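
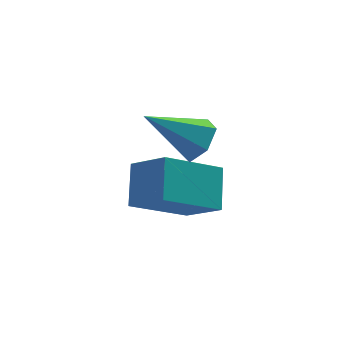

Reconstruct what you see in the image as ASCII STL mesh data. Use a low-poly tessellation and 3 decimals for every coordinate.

solid 
facet normal 0.777 -0.144 -0.612
outer loop
vertex -1.366 1.573 3.476
vertex -1.688 1.748 3.026
vertex -1.378 2.134 3.329
endloop
endfacet
facet normal 0.332 0.246 0.911
outer loop
vertex -1.366 1.573 3.476
vertex -1.378 2.134 3.329
vertex -2.792 1.952 3.894
endloop
endfacet
facet normal 0.777 -0.144 -0.612
outer loop
vertex -1.378 2.134 3.329
vertex -1.688 1.748 3.026
vertex -1.7 2.309 2.879
endloop
endfacet
facet normal 0.019 0.936 0.350
outer loop
vertex -1.378 2.134 3.329
vertex -1.7 2.309 2.879
vertex -2.792 1.952 3.894
endloop
endfacet
facet normal 0.778 -0.143 -0.611
outer loop
vertex -1.7 2.309 2.879
vertex -1.688 1.748 3.026
vertex -2.009 1.923 2.576
endloop
endfacet
facet normal -0.573 0.738 -0.356
outer loop
vertex -1.7 2.309 2.879
vertex -2.009 1.923 2.576
vertex -2.792 1.952 3.894
endloop
endfacet
facet normal 0.778 -0.143 -0.611
outer loop
vertex -2.009 1.923 2.576
vertex -1.688 1.748 3.026
vertex -1.997 1.362 2.723
endloop
endfacet
facet normal -0.851 -0.150 -0.503
outer loop
vertex -2.009 1.923 2.576
vertex -1.997 1.362 2.723
vertex -2.792 1.952 3.894
endloop
endfacet
facet normal 0.778 -0.142 -0.612
outer loop
vertex -1.997 1.362 2.723
vertex -1.688 1.748 3.026
vertex -1.675 1.187 3.173
endloop
endfacet
facet normal -0.538 -0.841 0.058
outer loop
vertex -1.997 1.362 2.723
vertex -1.675 1.187 3.173
vertex -2.792 1.952 3.894
endloop
endfacet
facet normal 0.778 -0.142 -0.612
outer loop
vertex -1.675 1.187 3.173
vertex -1.688 1.748 3.026
vertex -1.366 1.573 3.476
endloop
endfacet
facet normal 0.053 -0.643 0.764
outer loop
vertex -1.675 1.187 3.173
vertex -1.366 1.573 3.476
vertex -2.792 1.952 3.894
endloop
endfacet
facet normal -0.836 -0.135 0.532
outer loop
vertex -2.377 1.838 2.584
vertex -2.922 2.546 1.908
vertex -2.65 1.022 1.948
endloop
endfacet
facet normal 0.486 -0.633 0.603
outer loop
vertex -1.338 1.234 1.112
vertex -2.377 1.838 2.584
vertex -2.65 1.022 1.948
endloop
endfacet
facet normal -0.835 -0.135 0.533
outer loop
vertex -2.65 1.022 1.948
vertex -2.922 2.546 1.908
vertex -3.195 1.73 1.273
endloop
endfacet
facet normal -0.255 -0.763 -0.594
outer loop
vertex -3.195 1.73 1.273
vertex -1.338 1.234 1.112
vertex -2.65 1.022 1.948
endloop
endfacet
facet normal 0.255 0.763 0.594
outer loop
vertex -2.377 1.838 2.584
vertex -1.61 2.758 1.072
vertex -2.922 2.546 1.908
endloop
endfacet
facet normal 0.487 -0.632 0.603
outer loop
vertex -1.065 2.05 1.747
vertex -2.377 1.838 2.584
vertex -1.338 1.234 1.112
endloop
endfacet
facet normal 0.256 0.763 0.594
outer loop
vertex -1.065 2.05 1.747
vertex -1.61 2.758 1.072
vertex -2.377 1.838 2.584
endloop
endfacet
facet normal -0.486 0.632 -0.603
outer loop
vertex -2.922 2.546 1.908
vertex -1.61 2.758 1.072
vertex -3.195 1.73 1.273
endloop
endfacet
facet normal -0.255 -0.763 -0.594
outer loop
vertex -1.883 1.942 0.436
vertex -1.338 1.234 1.112
vertex -3.195 1.73 1.273
endloop
endfacet
facet normal -0.487 0.632 -0.603
outer loop
vertex -3.195 1.73 1.273
vertex -1.61 2.758 1.072
vertex -1.883 1.942 0.436
endloop
endfacet
facet normal 0.836 0.135 -0.532
outer loop
vertex -1.883 1.942 0.436
vertex -1.065 2.05 1.747
vertex -1.338 1.234 1.112
endloop
endfacet
facet normal 0.836 0.135 -0.532
outer loop
vertex -1.61 2.758 1.072
vertex -1.065 2.05 1.747
vertex -1.883 1.942 0.436
endloop
endfacet

endsolid


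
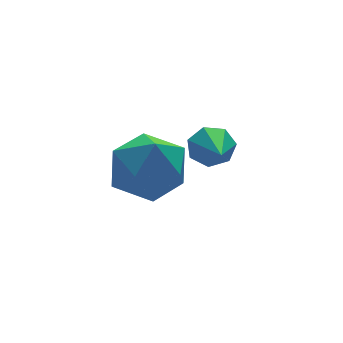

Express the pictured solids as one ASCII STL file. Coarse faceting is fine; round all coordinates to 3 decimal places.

solid 
facet normal -0.188 0.317 0.929
outer loop
vertex -2.267 2.508 0.495
vertex -3.322 2.127 0.411
vertex -2.511 1.454 0.805
endloop
endfacet
facet normal 0.498 0.137 0.857
outer loop
vertex -2.267 2.508 0.495
vertex -2.511 1.454 0.805
vertex -1.571 1.666 0.225
endloop
endfacet
facet normal 0.776 0.535 0.334
outer loop
vertex -2.267 2.508 0.495
vertex -1.571 1.666 0.225
vertex -1.801 2.47 -0.528
endloop
endfacet
facet normal 0.262 0.961 0.084
outer loop
vertex -2.267 2.508 0.495
vertex -1.801 2.47 -0.528
vertex -2.883 2.755 -0.413
endloop
endfacet
facet normal -0.335 0.827 0.452
outer loop
vertex -2.267 2.508 0.495
vertex -2.883 2.755 -0.413
vertex -3.322 2.127 0.411
endloop
endfacet
facet normal 0.525 -0.547 0.651
outer loop
vertex -1.571 1.666 0.225
vertex -2.511 1.454 0.805
vertex -2.197 0.765 -0.027
endloop
endfacet
facet normal -0.585 -0.254 0.770
outer loop
vertex -2.511 1.454 0.805
vertex -3.322 2.127 0.411
vertex -3.279 1.05 0.088
endloop
endfacet
facet normal -0.821 0.571 -0.002
outer loop
vertex -3.322 2.127 0.411
vertex -2.883 2.755 -0.413
vertex -3.509 1.854 -0.665
endloop
endfacet
facet normal 0.144 0.788 -0.598
outer loop
vertex -2.883 2.755 -0.413
vertex -1.801 2.47 -0.528
vertex -2.569 2.066 -1.245
endloop
endfacet
facet normal 0.976 0.097 -0.194
outer loop
vertex -1.801 2.47 -0.528
vertex -1.571 1.666 0.225
vertex -1.758 1.393 -0.851
endloop
endfacet
facet normal -0.262 -0.961 -0.084
outer loop
vertex -2.813 1.012 -0.935
vertex -2.197 0.765 -0.027
vertex -3.279 1.05 0.088
endloop
endfacet
facet normal -0.776 -0.535 -0.334
outer loop
vertex -2.813 1.012 -0.935
vertex -3.279 1.05 0.088
vertex -3.509 1.854 -0.665
endloop
endfacet
facet normal -0.498 -0.137 -0.857
outer loop
vertex -2.813 1.012 -0.935
vertex -3.509 1.854 -0.665
vertex -2.569 2.066 -1.245
endloop
endfacet
facet normal 0.188 -0.317 -0.929
outer loop
vertex -2.813 1.012 -0.935
vertex -2.569 2.066 -1.245
vertex -1.758 1.393 -0.851
endloop
endfacet
facet normal 0.335 -0.827 -0.452
outer loop
vertex -2.813 1.012 -0.935
vertex -1.758 1.393 -0.851
vertex -2.197 0.765 -0.027
endloop
endfacet
facet normal -0.144 -0.788 0.598
outer loop
vertex -3.279 1.05 0.088
vertex -2.197 0.765 -0.027
vertex -2.511 1.454 0.805
endloop
endfacet
facet normal -0.976 -0.097 0.194
outer loop
vertex -3.509 1.854 -0.665
vertex -3.279 1.05 0.088
vertex -3.322 2.127 0.411
endloop
endfacet
facet normal -0.525 0.547 -0.651
outer loop
vertex -2.569 2.066 -1.245
vertex -3.509 1.854 -0.665
vertex -2.883 2.755 -0.413
endloop
endfacet
facet normal 0.585 0.254 -0.770
outer loop
vertex -1.758 1.393 -0.851
vertex -2.569 2.066 -1.245
vertex -1.801 2.47 -0.528
endloop
endfacet
facet normal 0.821 -0.571 0.002
outer loop
vertex -2.197 0.765 -0.027
vertex -1.758 1.393 -0.851
vertex -1.571 1.666 0.225
endloop
endfacet
facet normal 0.332 0.849 -0.410
outer loop
vertex -1.312 0.161 1.676
vertex -1.719 0.102 1.225
vertex -1.783 0.386 1.761
endloop
endfacet
facet normal 0.189 0.025 0.982
outer loop
vertex -1.312 0.161 1.676
vertex -1.783 0.386 1.761
vertex -2.261 -1.282 1.895
endloop
endfacet
facet normal 0.333 0.849 -0.410
outer loop
vertex -1.783 0.386 1.761
vertex -1.719 0.102 1.225
vertex -2.206 0.398 1.443
endloop
endfacet
facet normal -0.581 0.229 0.781
outer loop
vertex -1.783 0.386 1.761
vertex -2.206 0.398 1.443
vertex -2.261 -1.282 1.895
endloop
endfacet
facet normal 0.332 0.849 -0.410
outer loop
vertex -2.206 0.398 1.443
vertex -1.719 0.102 1.225
vertex -2.262 0.187 0.961
endloop
endfacet
facet normal -0.994 0.057 0.091
outer loop
vertex -2.206 0.398 1.443
vertex -2.262 0.187 0.961
vertex -2.261 -1.282 1.895
endloop
endfacet
facet normal 0.333 0.849 -0.411
outer loop
vertex -2.262 0.187 0.961
vertex -1.719 0.102 1.225
vertex -1.91 -0.088 0.678
endloop
endfacet
facet normal -0.739 -0.362 -0.568
outer loop
vertex -2.262 0.187 0.961
vertex -1.91 -0.088 0.678
vertex -2.261 -1.282 1.895
endloop
endfacet
facet normal 0.332 0.849 -0.411
outer loop
vertex -1.91 -0.088 0.678
vertex -1.719 0.102 1.225
vertex -1.413 -0.22 0.807
endloop
endfacet
facet normal -0.007 -0.713 -0.701
outer loop
vertex -1.91 -0.088 0.678
vertex -1.413 -0.22 0.807
vertex -2.261 -1.282 1.895
endloop
endfacet
facet normal 0.332 0.849 -0.411
outer loop
vertex -1.413 -0.22 0.807
vertex -1.719 0.102 1.225
vertex -1.148 -0.109 1.251
endloop
endfacet
facet normal 0.651 -0.731 -0.206
outer loop
vertex -1.413 -0.22 0.807
vertex -1.148 -0.109 1.251
vertex -2.261 -1.282 1.895
endloop
endfacet
facet normal 0.332 0.849 -0.411
outer loop
vertex -1.148 -0.109 1.251
vertex -1.719 0.102 1.225
vertex -1.312 0.161 1.676
endloop
endfacet
facet normal 0.738 -0.403 0.541
outer loop
vertex -1.148 -0.109 1.251
vertex -1.312 0.161 1.676
vertex -2.261 -1.282 1.895
endloop
endfacet

endsolid


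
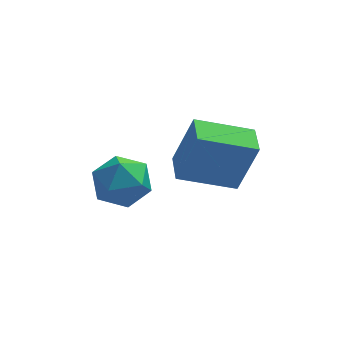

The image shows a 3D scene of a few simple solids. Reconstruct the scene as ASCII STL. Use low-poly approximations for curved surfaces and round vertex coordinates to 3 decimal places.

solid 
facet normal -0.944 -0.043 0.328
outer loop
vertex 2.658 -0.886 3.48
vertex 2.612 0.273 3.498
vertex 1.985 -0.881 1.543
endloop
endfacet
facet normal 0.039 -0.999 -0.016
outer loop
vertex 3.948 -0.793 0.862
vertex 2.658 -0.886 3.48
vertex 1.985 -0.881 1.543
endloop
endfacet
facet normal -0.944 -0.043 0.328
outer loop
vertex 1.985 -0.881 1.543
vertex 2.612 0.273 3.498
vertex 1.939 0.278 1.562
endloop
endfacet
facet normal -0.328 0.002 -0.945
outer loop
vertex 1.939 0.278 1.562
vertex 3.948 -0.793 0.862
vertex 1.985 -0.881 1.543
endloop
endfacet
facet normal 0.328 -0.002 0.945
outer loop
vertex 2.658 -0.886 3.48
vertex 4.575 0.361 2.817
vertex 2.612 0.273 3.498
endloop
endfacet
facet normal 0.039 -0.999 -0.016
outer loop
vertex 4.621 -0.798 2.798
vertex 2.658 -0.886 3.48
vertex 3.948 -0.793 0.862
endloop
endfacet
facet normal 0.328 -0.002 0.945
outer loop
vertex 4.621 -0.798 2.798
vertex 4.575 0.361 2.817
vertex 2.658 -0.886 3.48
endloop
endfacet
facet normal -0.039 0.999 0.016
outer loop
vertex 2.612 0.273 3.498
vertex 4.575 0.361 2.817
vertex 1.939 0.278 1.562
endloop
endfacet
facet normal -0.328 0.002 -0.945
outer loop
vertex 3.902 0.366 0.88
vertex 3.948 -0.793 0.862
vertex 1.939 0.278 1.562
endloop
endfacet
facet normal -0.039 0.999 0.016
outer loop
vertex 1.939 0.278 1.562
vertex 4.575 0.361 2.817
vertex 3.902 0.366 0.88
endloop
endfacet
facet normal 0.944 0.043 -0.328
outer loop
vertex 3.902 0.366 0.88
vertex 4.621 -0.798 2.798
vertex 3.948 -0.793 0.862
endloop
endfacet
facet normal 0.944 0.043 -0.328
outer loop
vertex 4.575 0.361 2.817
vertex 4.621 -0.798 2.798
vertex 3.902 0.366 0.88
endloop
endfacet
facet normal 0.233 0.432 0.871
outer loop
vertex 0.117 -0.562 2.484
vertex 0.224 -1.52 2.93
vertex 1.06 -1.05 2.474
endloop
endfacet
facet normal 0.438 0.839 0.323
outer loop
vertex 0.117 -0.562 2.484
vertex 1.06 -1.05 2.474
vertex 0.717 -0.538 1.609
endloop
endfacet
facet normal -0.140 0.988 -0.069
outer loop
vertex 0.117 -0.562 2.484
vertex 0.717 -0.538 1.609
vertex -0.33 -0.692 1.53
endloop
endfacet
facet normal -0.701 0.673 0.237
outer loop
vertex 0.117 -0.562 2.484
vertex -0.33 -0.692 1.53
vertex -0.636 -1.298 2.346
endloop
endfacet
facet normal -0.471 0.328 0.819
outer loop
vertex 0.117 -0.562 2.484
vertex -0.636 -1.298 2.346
vertex 0.224 -1.52 2.93
endloop
endfacet
facet normal 0.886 0.457 -0.080
outer loop
vertex 0.717 -0.538 1.609
vertex 1.06 -1.05 2.474
vertex 1.196 -1.482 1.514
endloop
endfacet
facet normal 0.554 -0.203 0.807
outer loop
vertex 1.06 -1.05 2.474
vertex 0.224 -1.52 2.93
vertex 0.89 -2.088 2.33
endloop
endfacet
facet normal -0.585 -0.370 0.722
outer loop
vertex 0.224 -1.52 2.93
vertex -0.636 -1.298 2.346
vertex -0.157 -2.242 2.251
endloop
endfacet
facet normal -0.957 0.187 -0.220
outer loop
vertex -0.636 -1.298 2.346
vertex -0.33 -0.692 1.53
vertex -0.5 -1.73 1.386
endloop
endfacet
facet normal -0.049 0.698 -0.715
outer loop
vertex -0.33 -0.692 1.53
vertex 0.717 -0.538 1.609
vertex 0.336 -1.26 0.93
endloop
endfacet
facet normal 0.701 -0.673 -0.237
outer loop
vertex 0.443 -2.218 1.376
vertex 1.196 -1.482 1.514
vertex 0.89 -2.088 2.33
endloop
endfacet
facet normal 0.140 -0.988 0.069
outer loop
vertex 0.443 -2.218 1.376
vertex 0.89 -2.088 2.33
vertex -0.157 -2.242 2.251
endloop
endfacet
facet normal -0.438 -0.839 -0.323
outer loop
vertex 0.443 -2.218 1.376
vertex -0.157 -2.242 2.251
vertex -0.5 -1.73 1.386
endloop
endfacet
facet normal -0.233 -0.432 -0.871
outer loop
vertex 0.443 -2.218 1.376
vertex -0.5 -1.73 1.386
vertex 0.336 -1.26 0.93
endloop
endfacet
facet normal 0.471 -0.328 -0.819
outer loop
vertex 0.443 -2.218 1.376
vertex 0.336 -1.26 0.93
vertex 1.196 -1.482 1.514
endloop
endfacet
facet normal 0.957 -0.187 0.220
outer loop
vertex 0.89 -2.088 2.33
vertex 1.196 -1.482 1.514
vertex 1.06 -1.05 2.474
endloop
endfacet
facet normal 0.049 -0.698 0.715
outer loop
vertex -0.157 -2.242 2.251
vertex 0.89 -2.088 2.33
vertex 0.224 -1.52 2.93
endloop
endfacet
facet normal -0.886 -0.457 0.080
outer loop
vertex -0.5 -1.73 1.386
vertex -0.157 -2.242 2.251
vertex -0.636 -1.298 2.346
endloop
endfacet
facet normal -0.554 0.203 -0.807
outer loop
vertex 0.336 -1.26 0.93
vertex -0.5 -1.73 1.386
vertex -0.33 -0.692 1.53
endloop
endfacet
facet normal 0.585 0.370 -0.722
outer loop
vertex 1.196 -1.482 1.514
vertex 0.336 -1.26 0.93
vertex 0.717 -0.538 1.609
endloop
endfacet

endsolid


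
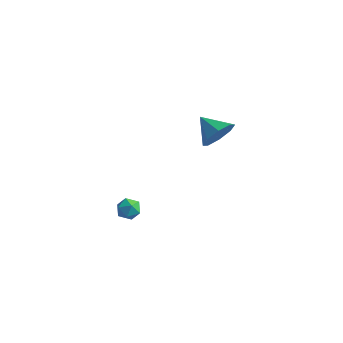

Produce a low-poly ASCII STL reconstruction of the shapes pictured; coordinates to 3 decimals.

solid 
facet normal 0.870 -0.170 -0.463
outer loop
vertex 2.858 2.377 -0.261
vertex 2.533 2.933 -1.077
vertex 3.043 3.148 -0.197
endloop
endfacet
facet normal -0.103 -0.058 0.993
outer loop
vertex 2.858 2.377 -0.261
vertex 3.043 3.148 -0.197
vertex 1.227 3.187 -0.383
endloop
endfacet
facet normal 0.870 -0.168 -0.463
outer loop
vertex 3.043 3.148 -0.197
vertex 2.533 2.933 -1.077
vertex 2.928 3.794 -0.648
endloop
endfacet
facet normal -0.072 0.562 0.824
outer loop
vertex 3.043 3.148 -0.197
vertex 2.928 3.794 -0.648
vertex 1.227 3.187 -0.383
endloop
endfacet
facet normal 0.870 -0.169 -0.462
outer loop
vertex 2.928 3.794 -0.648
vertex 2.533 2.933 -1.077
vertex 2.582 3.935 -1.351
endloop
endfacet
facet normal -0.275 0.908 0.317
outer loop
vertex 2.928 3.794 -0.648
vertex 2.582 3.935 -1.351
vertex 1.227 3.187 -0.383
endloop
endfacet
facet normal 0.870 -0.169 -0.463
outer loop
vertex 2.582 3.935 -1.351
vertex 2.533 2.933 -1.077
vertex 2.207 3.49 -1.893
endloop
endfacet
facet normal -0.590 0.775 -0.228
outer loop
vertex 2.582 3.935 -1.351
vertex 2.207 3.49 -1.893
vertex 1.227 3.187 -0.383
endloop
endfacet
facet normal 0.870 -0.169 -0.463
outer loop
vertex 2.207 3.49 -1.893
vertex 2.533 2.933 -1.077
vertex 2.022 2.718 -1.958
endloop
endfacet
facet normal -0.835 0.242 -0.494
outer loop
vertex 2.207 3.49 -1.893
vertex 2.022 2.718 -1.958
vertex 1.227 3.187 -0.383
endloop
endfacet
facet normal 0.870 -0.169 -0.463
outer loop
vertex 2.022 2.718 -1.958
vertex 2.533 2.933 -1.077
vertex 2.137 2.072 -1.506
endloop
endfacet
facet normal -0.866 -0.381 -0.324
outer loop
vertex 2.022 2.718 -1.958
vertex 2.137 2.072 -1.506
vertex 1.227 3.187 -0.383
endloop
endfacet
facet normal 0.870 -0.170 -0.463
outer loop
vertex 2.137 2.072 -1.506
vertex 2.533 2.933 -1.077
vertex 2.483 1.931 -0.804
endloop
endfacet
facet normal -0.664 -0.725 0.182
outer loop
vertex 2.137 2.072 -1.506
vertex 2.483 1.931 -0.804
vertex 1.227 3.187 -0.383
endloop
endfacet
facet normal 0.871 -0.169 -0.462
outer loop
vertex 2.483 1.931 -0.804
vertex 2.533 2.933 -1.077
vertex 2.858 2.377 -0.261
endloop
endfacet
facet normal -0.348 -0.592 0.727
outer loop
vertex 2.483 1.931 -0.804
vertex 2.858 2.377 -0.261
vertex 1.227 3.187 -0.383
endloop
endfacet
facet normal -0.825 0.485 -0.292
outer loop
vertex 1.368 -3.51 -3.158
vertex 1.041 -3.73 -2.6
vertex 1.383 -3.139 -2.585
endloop
endfacet
facet normal -0.237 0.818 -0.524
outer loop
vertex 1.368 -3.51 -3.158
vertex 1.383 -3.139 -2.585
vertex 1.951 -3.213 -2.958
endloop
endfacet
facet normal 0.134 0.359 -0.924
outer loop
vertex 1.368 -3.51 -3.158
vertex 1.951 -3.213 -2.958
vertex 1.959 -3.851 -3.205
endloop
endfacet
facet normal -0.224 -0.259 -0.940
outer loop
vertex 1.368 -3.51 -3.158
vertex 1.959 -3.851 -3.205
vertex 1.397 -4.17 -2.983
endloop
endfacet
facet normal -0.816 -0.182 -0.549
outer loop
vertex 1.368 -3.51 -3.158
vertex 1.397 -4.17 -2.983
vertex 1.041 -3.73 -2.6
endloop
endfacet
facet normal 0.159 0.986 0.046
outer loop
vertex 1.951 -3.213 -2.958
vertex 1.383 -3.139 -2.585
vertex 1.983 -3.25 -2.277
endloop
endfacet
facet normal -0.790 0.447 0.419
outer loop
vertex 1.383 -3.139 -2.585
vertex 1.041 -3.73 -2.6
vertex 1.421 -3.569 -2.055
endloop
endfacet
facet normal -0.776 -0.630 0.002
outer loop
vertex 1.041 -3.73 -2.6
vertex 1.397 -4.17 -2.983
vertex 1.429 -4.207 -2.302
endloop
endfacet
facet normal 0.182 -0.757 -0.627
outer loop
vertex 1.397 -4.17 -2.983
vertex 1.959 -3.851 -3.205
vertex 1.997 -4.281 -2.675
endloop
endfacet
facet normal 0.761 0.243 -0.602
outer loop
vertex 1.959 -3.851 -3.205
vertex 1.951 -3.213 -2.958
vertex 2.339 -3.69 -2.66
endloop
endfacet
facet normal 0.224 0.259 0.940
outer loop
vertex 2.012 -3.91 -2.102
vertex 1.983 -3.25 -2.277
vertex 1.421 -3.569 -2.055
endloop
endfacet
facet normal -0.134 -0.359 0.924
outer loop
vertex 2.012 -3.91 -2.102
vertex 1.421 -3.569 -2.055
vertex 1.429 -4.207 -2.302
endloop
endfacet
facet normal 0.237 -0.818 0.524
outer loop
vertex 2.012 -3.91 -2.102
vertex 1.429 -4.207 -2.302
vertex 1.997 -4.281 -2.675
endloop
endfacet
facet normal 0.825 -0.485 0.292
outer loop
vertex 2.012 -3.91 -2.102
vertex 1.997 -4.281 -2.675
vertex 2.339 -3.69 -2.66
endloop
endfacet
facet normal 0.816 0.182 0.549
outer loop
vertex 2.012 -3.91 -2.102
vertex 2.339 -3.69 -2.66
vertex 1.983 -3.25 -2.277
endloop
endfacet
facet normal -0.182 0.757 0.627
outer loop
vertex 1.421 -3.569 -2.055
vertex 1.983 -3.25 -2.277
vertex 1.383 -3.139 -2.585
endloop
endfacet
facet normal -0.761 -0.243 0.602
outer loop
vertex 1.429 -4.207 -2.302
vertex 1.421 -3.569 -2.055
vertex 1.041 -3.73 -2.6
endloop
endfacet
facet normal -0.159 -0.986 -0.046
outer loop
vertex 1.997 -4.281 -2.675
vertex 1.429 -4.207 -2.302
vertex 1.397 -4.17 -2.983
endloop
endfacet
facet normal 0.790 -0.447 -0.419
outer loop
vertex 2.339 -3.69 -2.66
vertex 1.997 -4.281 -2.675
vertex 1.959 -3.851 -3.205
endloop
endfacet
facet normal 0.776 0.630 -0.002
outer loop
vertex 1.983 -3.25 -2.277
vertex 2.339 -3.69 -2.66
vertex 1.951 -3.213 -2.958
endloop
endfacet

endsolid


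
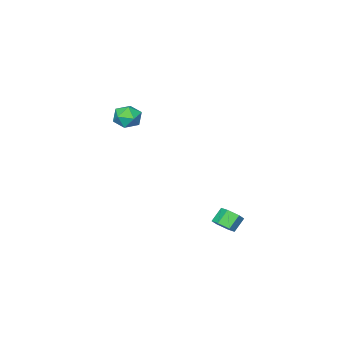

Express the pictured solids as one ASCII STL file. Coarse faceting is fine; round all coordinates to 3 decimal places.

solid 
facet normal -0.319 0.947 0.019
outer loop
vertex 2.337 -3.047 2.657
vertex 2.025 -3.169 3.497
vertex 2.872 -2.881 3.366
endloop
endfacet
facet normal 0.256 0.881 -0.399
outer loop
vertex 2.337 -3.047 2.657
vertex 2.872 -2.881 3.366
vertex 3.203 -3.306 2.64
endloop
endfacet
facet normal 0.104 0.406 -0.908
outer loop
vertex 2.337 -3.047 2.657
vertex 3.203 -3.306 2.64
vertex 2.561 -3.856 2.321
endloop
endfacet
facet normal -0.566 0.178 -0.805
outer loop
vertex 2.337 -3.047 2.657
vertex 2.561 -3.856 2.321
vertex 1.833 -3.772 2.851
endloop
endfacet
facet normal -0.827 0.512 -0.233
outer loop
vertex 2.337 -3.047 2.657
vertex 1.833 -3.772 2.851
vertex 2.025 -3.169 3.497
endloop
endfacet
facet normal 0.787 0.617 -0.003
outer loop
vertex 3.203 -3.306 2.64
vertex 2.872 -2.881 3.366
vertex 3.427 -3.588 3.469
endloop
endfacet
facet normal -0.142 0.725 0.674
outer loop
vertex 2.872 -2.881 3.366
vertex 2.025 -3.169 3.497
vertex 2.699 -3.504 3.999
endloop
endfacet
facet normal -0.963 0.020 0.267
outer loop
vertex 2.025 -3.169 3.497
vertex 1.833 -3.772 2.851
vertex 2.057 -4.054 3.68
endloop
endfacet
facet normal -0.541 -0.521 -0.660
outer loop
vertex 1.833 -3.772 2.851
vertex 2.561 -3.856 2.321
vertex 2.388 -4.479 2.954
endloop
endfacet
facet normal 0.541 -0.152 -0.827
outer loop
vertex 2.561 -3.856 2.321
vertex 3.203 -3.306 2.64
vertex 3.235 -4.191 2.823
endloop
endfacet
facet normal 0.566 -0.178 0.805
outer loop
vertex 2.923 -4.313 3.663
vertex 3.427 -3.588 3.469
vertex 2.699 -3.504 3.999
endloop
endfacet
facet normal -0.104 -0.406 0.908
outer loop
vertex 2.923 -4.313 3.663
vertex 2.699 -3.504 3.999
vertex 2.057 -4.054 3.68
endloop
endfacet
facet normal -0.256 -0.881 0.399
outer loop
vertex 2.923 -4.313 3.663
vertex 2.057 -4.054 3.68
vertex 2.388 -4.479 2.954
endloop
endfacet
facet normal 0.319 -0.947 -0.019
outer loop
vertex 2.923 -4.313 3.663
vertex 2.388 -4.479 2.954
vertex 3.235 -4.191 2.823
endloop
endfacet
facet normal 0.827 -0.512 0.233
outer loop
vertex 2.923 -4.313 3.663
vertex 3.235 -4.191 2.823
vertex 3.427 -3.588 3.469
endloop
endfacet
facet normal 0.541 0.521 0.660
outer loop
vertex 2.699 -3.504 3.999
vertex 3.427 -3.588 3.469
vertex 2.872 -2.881 3.366
endloop
endfacet
facet normal -0.541 0.152 0.827
outer loop
vertex 2.057 -4.054 3.68
vertex 2.699 -3.504 3.999
vertex 2.025 -3.169 3.497
endloop
endfacet
facet normal -0.787 -0.617 0.003
outer loop
vertex 2.388 -4.479 2.954
vertex 2.057 -4.054 3.68
vertex 1.833 -3.772 2.851
endloop
endfacet
facet normal 0.142 -0.725 -0.674
outer loop
vertex 3.235 -4.191 2.823
vertex 2.388 -4.479 2.954
vertex 2.561 -3.856 2.321
endloop
endfacet
facet normal 0.963 -0.020 -0.267
outer loop
vertex 3.427 -3.588 3.469
vertex 3.235 -4.191 2.823
vertex 3.203 -3.306 2.64
endloop
endfacet
facet normal 0.705 0.003 -0.709
outer loop
vertex 3.3 4.064 -1.833
vertex 2.81 3.961 -2.321
vertex 2.991 4.612 -2.138
endloop
endfacet
facet normal 0.554 0.621 0.554
outer loop
vertex 3.3 4.064 -1.833
vertex 2.991 4.612 -2.138
vertex 2.581 4.061 -1.11
endloop
endfacet
facet normal 0.553 0.622 0.554
outer loop
vertex 2.581 4.061 -1.11
vertex 2.991 4.612 -2.138
vertex 2.271 4.609 -1.416
endloop
endfacet
facet normal -0.705 -0.003 0.709
outer loop
vertex 2.581 4.061 -1.11
vertex 2.271 4.609 -1.416
vertex 2.09 3.959 -1.599
endloop
endfacet
facet normal 0.706 0.003 -0.708
outer loop
vertex 2.991 4.612 -2.138
vertex 2.81 3.961 -2.321
vertex 2.501 4.51 -2.627
endloop
endfacet
facet normal -0.105 0.989 -0.101
outer loop
vertex 2.991 4.612 -2.138
vertex 2.501 4.51 -2.627
vertex 2.271 4.609 -1.416
endloop
endfacet
facet normal -0.105 0.989 -0.101
outer loop
vertex 2.271 4.609 -1.416
vertex 2.501 4.51 -2.627
vertex 1.781 4.507 -1.904
endloop
endfacet
facet normal -0.705 -0.003 0.709
outer loop
vertex 2.271 4.609 -1.416
vertex 1.781 4.507 -1.904
vertex 2.09 3.959 -1.599
endloop
endfacet
facet normal 0.705 0.002 -0.709
outer loop
vertex 2.501 4.51 -2.627
vertex 2.81 3.961 -2.321
vertex 2.319 3.859 -2.81
endloop
endfacet
facet normal -0.659 0.369 -0.655
outer loop
vertex 2.501 4.51 -2.627
vertex 2.319 3.859 -2.81
vertex 1.781 4.507 -1.904
endloop
endfacet
facet normal -0.660 0.368 -0.655
outer loop
vertex 1.781 4.507 -1.904
vertex 2.319 3.859 -2.81
vertex 1.6 3.856 -2.087
endloop
endfacet
facet normal -0.705 -0.003 0.709
outer loop
vertex 1.781 4.507 -1.904
vertex 1.6 3.856 -2.087
vertex 2.09 3.959 -1.599
endloop
endfacet
facet normal 0.705 0.003 -0.709
outer loop
vertex 2.319 3.859 -2.81
vertex 2.81 3.961 -2.321
vertex 2.629 3.311 -2.504
endloop
endfacet
facet normal -0.554 -0.622 -0.553
outer loop
vertex 2.319 3.859 -2.81
vertex 2.629 3.311 -2.504
vertex 1.6 3.856 -2.087
endloop
endfacet
facet normal -0.554 -0.621 -0.555
outer loop
vertex 1.6 3.856 -2.087
vertex 2.629 3.311 -2.504
vertex 1.909 3.308 -1.782
endloop
endfacet
facet normal -0.705 -0.003 0.709
outer loop
vertex 1.6 3.856 -2.087
vertex 1.909 3.308 -1.782
vertex 2.09 3.959 -1.599
endloop
endfacet
facet normal 0.705 0.003 -0.709
outer loop
vertex 2.629 3.311 -2.504
vertex 2.81 3.961 -2.321
vertex 3.119 3.413 -2.016
endloop
endfacet
facet normal 0.105 -0.989 0.101
outer loop
vertex 2.629 3.311 -2.504
vertex 3.119 3.413 -2.016
vertex 1.909 3.308 -1.782
endloop
endfacet
facet normal 0.105 -0.989 0.101
outer loop
vertex 1.909 3.308 -1.782
vertex 3.119 3.413 -2.016
vertex 2.399 3.41 -1.293
endloop
endfacet
facet normal -0.706 -0.003 0.708
outer loop
vertex 1.909 3.308 -1.782
vertex 2.399 3.41 -1.293
vertex 2.09 3.959 -1.599
endloop
endfacet
facet normal 0.705 0.003 -0.709
outer loop
vertex 3.119 3.413 -2.016
vertex 2.81 3.961 -2.321
vertex 3.3 4.064 -1.833
endloop
endfacet
facet normal 0.660 -0.368 0.655
outer loop
vertex 3.119 3.413 -2.016
vertex 3.3 4.064 -1.833
vertex 2.399 3.41 -1.293
endloop
endfacet
facet normal 0.660 -0.369 0.655
outer loop
vertex 2.399 3.41 -1.293
vertex 3.3 4.064 -1.833
vertex 2.581 4.061 -1.11
endloop
endfacet
facet normal -0.705 -0.002 0.709
outer loop
vertex 2.399 3.41 -1.293
vertex 2.581 4.061 -1.11
vertex 2.09 3.959 -1.599
endloop
endfacet

endsolid


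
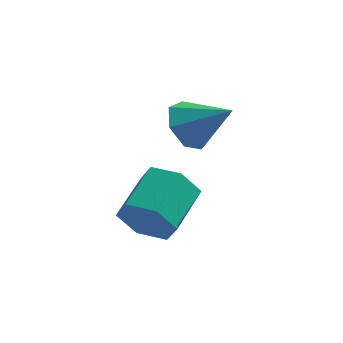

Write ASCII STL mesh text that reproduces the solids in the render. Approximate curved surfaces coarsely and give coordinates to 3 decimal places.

solid 
facet normal -0.302 -0.901 -0.312
outer loop
vertex -1.767 -1.811 -0.428
vertex -2.133 -1.385 -1.303
vertex -1.152 -1.728 -1.262
endloop
endfacet
facet normal 0.748 -0.427 0.509
outer loop
vertex -1.767 -1.811 -0.428
vertex -1.152 -1.728 -1.262
vertex -1.221 -0.181 0.138
endloop
endfacet
facet normal 0.748 -0.427 0.508
outer loop
vertex -1.221 -0.181 0.138
vertex -1.152 -1.728 -1.262
vertex -0.606 -0.097 -0.697
endloop
endfacet
facet normal 0.301 0.901 0.313
outer loop
vertex -1.221 -0.181 0.138
vertex -0.606 -0.097 -0.697
vertex -1.587 0.245 -0.737
endloop
endfacet
facet normal -0.302 -0.901 -0.312
outer loop
vertex -1.152 -1.728 -1.262
vertex -2.133 -1.385 -1.303
vertex -1.518 -1.302 -2.137
endloop
endfacet
facet normal 0.886 -0.144 -0.441
outer loop
vertex -1.152 -1.728 -1.262
vertex -1.518 -1.302 -2.137
vertex -0.606 -0.097 -0.697
endloop
endfacet
facet normal 0.886 -0.144 -0.441
outer loop
vertex -0.606 -0.097 -0.697
vertex -1.518 -1.302 -2.137
vertex -0.972 0.329 -1.572
endloop
endfacet
facet normal 0.301 0.901 0.313
outer loop
vertex -0.606 -0.097 -0.697
vertex -0.972 0.329 -1.572
vertex -1.587 0.245 -0.737
endloop
endfacet
facet normal -0.302 -0.901 -0.312
outer loop
vertex -1.518 -1.302 -2.137
vertex -2.133 -1.385 -1.303
vertex -2.499 -0.959 -2.178
endloop
endfacet
facet normal 0.138 0.282 -0.949
outer loop
vertex -1.518 -1.302 -2.137
vertex -2.499 -0.959 -2.178
vertex -0.972 0.329 -1.572
endloop
endfacet
facet normal 0.138 0.283 -0.949
outer loop
vertex -0.972 0.329 -1.572
vertex -2.499 -0.959 -2.178
vertex -1.953 0.671 -1.612
endloop
endfacet
facet normal 0.301 0.901 0.313
outer loop
vertex -0.972 0.329 -1.572
vertex -1.953 0.671 -1.612
vertex -1.587 0.245 -0.737
endloop
endfacet
facet normal -0.301 -0.901 -0.313
outer loop
vertex -2.499 -0.959 -2.178
vertex -2.133 -1.385 -1.303
vertex -3.114 -1.043 -1.343
endloop
endfacet
facet normal -0.748 0.427 -0.508
outer loop
vertex -2.499 -0.959 -2.178
vertex -3.114 -1.043 -1.343
vertex -1.953 0.671 -1.612
endloop
endfacet
facet normal -0.748 0.427 -0.509
outer loop
vertex -1.953 0.671 -1.612
vertex -3.114 -1.043 -1.343
vertex -2.568 0.588 -0.778
endloop
endfacet
facet normal 0.302 0.901 0.312
outer loop
vertex -1.953 0.671 -1.612
vertex -2.568 0.588 -0.778
vertex -1.587 0.245 -0.737
endloop
endfacet
facet normal -0.301 -0.901 -0.313
outer loop
vertex -3.114 -1.043 -1.343
vertex -2.133 -1.385 -1.303
vertex -2.748 -1.469 -0.468
endloop
endfacet
facet normal -0.886 0.144 0.441
outer loop
vertex -3.114 -1.043 -1.343
vertex -2.748 -1.469 -0.468
vertex -2.568 0.588 -0.778
endloop
endfacet
facet normal -0.886 0.144 0.441
outer loop
vertex -2.568 0.588 -0.778
vertex -2.748 -1.469 -0.468
vertex -2.202 0.162 0.097
endloop
endfacet
facet normal 0.302 0.901 0.312
outer loop
vertex -2.568 0.588 -0.778
vertex -2.202 0.162 0.097
vertex -1.587 0.245 -0.737
endloop
endfacet
facet normal -0.301 -0.901 -0.313
outer loop
vertex -2.748 -1.469 -0.468
vertex -2.133 -1.385 -1.303
vertex -1.767 -1.811 -0.428
endloop
endfacet
facet normal -0.137 -0.283 0.949
outer loop
vertex -2.748 -1.469 -0.468
vertex -1.767 -1.811 -0.428
vertex -2.202 0.162 0.097
endloop
endfacet
facet normal -0.139 -0.283 0.949
outer loop
vertex -2.202 0.162 0.097
vertex -1.767 -1.811 -0.428
vertex -1.221 -0.181 0.138
endloop
endfacet
facet normal 0.302 0.901 0.312
outer loop
vertex -2.202 0.162 0.097
vertex -1.221 -0.181 0.138
vertex -1.587 0.245 -0.737
endloop
endfacet
facet normal -0.792 0.178 -0.584
outer loop
vertex -0.835 1.995 -0.27
vertex -1.321 2.422 0.519
vertex -0.713 2.866 -0.17
endloop
endfacet
facet normal 0.888 -0.072 -0.455
outer loop
vertex -0.835 1.995 -0.27
vertex -0.713 2.866 -0.17
vertex 0.121 2.098 1.581
endloop
endfacet
facet normal -0.792 0.178 -0.584
outer loop
vertex -0.713 2.866 -0.17
vertex -1.321 2.422 0.519
vertex -1.049 3.402 0.449
endloop
endfacet
facet normal 0.784 0.612 -0.105
outer loop
vertex -0.713 2.866 -0.17
vertex -1.049 3.402 0.449
vertex 0.121 2.098 1.581
endloop
endfacet
facet normal -0.792 0.178 -0.584
outer loop
vertex -1.049 3.402 0.449
vertex -1.321 2.422 0.519
vertex -1.589 3.2 1.12
endloop
endfacet
facet normal 0.358 0.774 0.522
outer loop
vertex -1.049 3.402 0.449
vertex -1.589 3.2 1.12
vertex 0.121 2.098 1.581
endloop
endfacet
facet normal -0.792 0.178 -0.584
outer loop
vertex -1.589 3.2 1.12
vertex -1.321 2.422 0.519
vertex -1.927 2.412 1.338
endloop
endfacet
facet normal -0.068 0.293 0.954
outer loop
vertex -1.589 3.2 1.12
vertex -1.927 2.412 1.338
vertex 0.121 2.098 1.581
endloop
endfacet
facet normal -0.792 0.178 -0.584
outer loop
vertex -1.927 2.412 1.338
vertex -1.321 2.422 0.519
vertex -1.809 1.631 0.94
endloop
endfacet
facet normal -0.175 -0.468 0.866
outer loop
vertex -1.927 2.412 1.338
vertex -1.809 1.631 0.94
vertex 0.121 2.098 1.581
endloop
endfacet
facet normal -0.792 0.177 -0.585
outer loop
vertex -1.809 1.631 0.94
vertex -1.321 2.422 0.519
vertex -1.322 1.445 0.224
endloop
endfacet
facet normal 0.119 -0.938 0.325
outer loop
vertex -1.809 1.631 0.94
vertex -1.322 1.445 0.224
vertex 0.121 2.098 1.581
endloop
endfacet
facet normal -0.792 0.177 -0.584
outer loop
vertex -1.322 1.445 0.224
vertex -1.321 2.422 0.519
vertex -0.835 1.995 -0.27
endloop
endfacet
facet normal 0.592 -0.761 -0.264
outer loop
vertex -1.322 1.445 0.224
vertex -0.835 1.995 -0.27
vertex 0.121 2.098 1.581
endloop
endfacet

endsolid


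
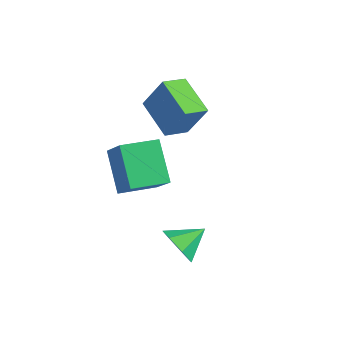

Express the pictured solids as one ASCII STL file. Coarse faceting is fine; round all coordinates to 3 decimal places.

solid 
facet normal -0.308 -0.848 -0.431
outer loop
vertex 3.428 -3.153 -3.731
vertex 2.962 -3.403 -2.906
vertex 2.621 -2.892 -3.669
endloop
endfacet
facet normal 0.222 0.814 -0.537
outer loop
vertex 3.428 -3.153 -3.731
vertex 2.621 -2.892 -3.669
vertex 3.398 -2.197 -2.294
endloop
endfacet
facet normal -0.307 -0.848 -0.431
outer loop
vertex 2.621 -2.892 -3.669
vertex 2.962 -3.403 -2.906
vertex 2.071 -3.016 -3.033
endloop
endfacet
facet normal -0.431 0.880 -0.201
outer loop
vertex 2.621 -2.892 -3.669
vertex 2.071 -3.016 -3.033
vertex 3.398 -2.197 -2.294
endloop
endfacet
facet normal -0.307 -0.849 -0.430
outer loop
vertex 2.071 -3.016 -3.033
vertex 2.962 -3.403 -2.906
vertex 2.192 -3.431 -2.3
endloop
endfacet
facet normal -0.637 0.621 0.457
outer loop
vertex 2.071 -3.016 -3.033
vertex 2.192 -3.431 -2.3
vertex 3.398 -2.197 -2.294
endloop
endfacet
facet normal -0.308 -0.849 -0.430
outer loop
vertex 2.192 -3.431 -2.3
vertex 2.962 -3.403 -2.906
vertex 2.893 -3.825 -2.024
endloop
endfacet
facet normal -0.241 0.231 0.943
outer loop
vertex 2.192 -3.431 -2.3
vertex 2.893 -3.825 -2.024
vertex 3.398 -2.197 -2.294
endloop
endfacet
facet normal -0.305 -0.849 -0.430
outer loop
vertex 2.893 -3.825 -2.024
vertex 2.962 -3.403 -2.906
vertex 3.647 -3.9 -2.411
endloop
endfacet
facet normal 0.457 0.006 0.889
outer loop
vertex 2.893 -3.825 -2.024
vertex 3.647 -3.9 -2.411
vertex 3.398 -2.197 -2.294
endloop
endfacet
facet normal -0.306 -0.850 -0.430
outer loop
vertex 3.647 -3.9 -2.411
vertex 2.962 -3.403 -2.906
vertex 3.885 -3.601 -3.171
endloop
endfacet
facet normal 0.935 0.113 0.337
outer loop
vertex 3.647 -3.9 -2.411
vertex 3.885 -3.601 -3.171
vertex 3.398 -2.197 -2.294
endloop
endfacet
facet normal -0.306 -0.849 -0.430
outer loop
vertex 3.885 -3.601 -3.171
vertex 2.962 -3.403 -2.906
vertex 3.428 -3.153 -3.731
endloop
endfacet
facet normal 0.829 0.473 -0.298
outer loop
vertex 3.885 -3.601 -3.171
vertex 3.428 -3.153 -3.731
vertex 3.398 -2.197 -2.294
endloop
endfacet
facet normal -0.638 0.241 -0.731
outer loop
vertex -1.509 -2.675 0.222
vertex -0.731 -1.139 0.05
vertex -0.166 -3.518 -1.229
endloop
endfacet
facet normal -0.450 -0.888 0.099
outer loop
vertex 0.951 -3.941 0.05
vertex -1.509 -2.675 0.222
vertex -0.166 -3.518 -1.229
endloop
endfacet
facet normal -0.638 0.242 -0.731
outer loop
vertex -0.166 -3.518 -1.229
vertex -0.731 -1.139 0.05
vertex 0.613 -1.982 -1.401
endloop
endfacet
facet normal 0.625 -0.392 -0.675
outer loop
vertex 0.613 -1.982 -1.401
vertex 0.951 -3.941 0.05
vertex -0.166 -3.518 -1.229
endloop
endfacet
facet normal -0.625 0.392 0.675
outer loop
vertex -1.509 -2.675 0.222
vertex 0.386 -1.562 1.329
vertex -0.731 -1.139 0.05
endloop
endfacet
facet normal -0.450 -0.888 0.099
outer loop
vertex -0.393 -3.098 1.501
vertex -1.509 -2.675 0.222
vertex 0.951 -3.941 0.05
endloop
endfacet
facet normal -0.625 0.392 0.675
outer loop
vertex -0.393 -3.098 1.501
vertex 0.386 -1.562 1.329
vertex -1.509 -2.675 0.222
endloop
endfacet
facet normal 0.450 0.888 -0.099
outer loop
vertex -0.731 -1.139 0.05
vertex 0.386 -1.562 1.329
vertex 0.613 -1.982 -1.401
endloop
endfacet
facet normal 0.625 -0.392 -0.675
outer loop
vertex 1.729 -2.405 -0.122
vertex 0.951 -3.941 0.05
vertex 0.613 -1.982 -1.401
endloop
endfacet
facet normal 0.450 0.888 -0.099
outer loop
vertex 0.613 -1.982 -1.401
vertex 0.386 -1.562 1.329
vertex 1.729 -2.405 -0.122
endloop
endfacet
facet normal 0.638 -0.241 0.731
outer loop
vertex 1.729 -2.405 -0.122
vertex -0.393 -3.098 1.501
vertex 0.951 -3.941 0.05
endloop
endfacet
facet normal 0.638 -0.242 0.731
outer loop
vertex 0.386 -1.562 1.329
vertex -0.393 -3.098 1.501
vertex 1.729 -2.405 -0.122
endloop
endfacet
facet normal -0.880 0.305 0.364
outer loop
vertex -0.998 0.228 3.157
vertex -0.753 1.392 2.773
vertex -1.795 -0.138 1.539
endloop
endfacet
facet normal -0.196 -0.931 0.307
outer loop
vertex -0.027 -0.752 0.807
vertex -0.998 0.228 3.157
vertex -1.795 -0.138 1.539
endloop
endfacet
facet normal -0.880 0.305 0.365
outer loop
vertex -1.795 -0.138 1.539
vertex -0.753 1.392 2.773
vertex -1.55 1.026 1.156
endloop
endfacet
facet normal -0.433 -0.198 -0.879
outer loop
vertex -1.55 1.026 1.156
vertex -0.027 -0.752 0.807
vertex -1.795 -0.138 1.539
endloop
endfacet
facet normal 0.433 0.199 0.879
outer loop
vertex -0.998 0.228 3.157
vertex 1.015 0.778 2.041
vertex -0.753 1.392 2.773
endloop
endfacet
facet normal -0.196 -0.931 0.307
outer loop
vertex 0.77 -0.386 2.424
vertex -0.998 0.228 3.157
vertex -0.027 -0.752 0.807
endloop
endfacet
facet normal 0.433 0.198 0.879
outer loop
vertex 0.77 -0.386 2.424
vertex 1.015 0.778 2.041
vertex -0.998 0.228 3.157
endloop
endfacet
facet normal 0.196 0.931 -0.307
outer loop
vertex -0.753 1.392 2.773
vertex 1.015 0.778 2.041
vertex -1.55 1.026 1.156
endloop
endfacet
facet normal -0.433 -0.199 -0.879
outer loop
vertex 0.218 0.412 0.423
vertex -0.027 -0.752 0.807
vertex -1.55 1.026 1.156
endloop
endfacet
facet normal 0.196 0.931 -0.307
outer loop
vertex -1.55 1.026 1.156
vertex 1.015 0.778 2.041
vertex 0.218 0.412 0.423
endloop
endfacet
facet normal 0.880 -0.305 -0.364
outer loop
vertex 0.218 0.412 0.423
vertex 0.77 -0.386 2.424
vertex -0.027 -0.752 0.807
endloop
endfacet
facet normal 0.880 -0.305 -0.364
outer loop
vertex 1.015 0.778 2.041
vertex 0.77 -0.386 2.424
vertex 0.218 0.412 0.423
endloop
endfacet

endsolid


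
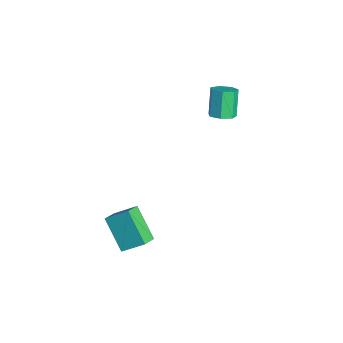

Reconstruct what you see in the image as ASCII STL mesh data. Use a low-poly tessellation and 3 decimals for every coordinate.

solid 
facet normal 0.478 -0.191 -0.857
outer loop
vertex -1.859 2.669 -0.819
vertex -2.425 2.917 -1.19
vertex -1.851 3.28 -0.951
endloop
endfacet
facet normal 0.878 0.090 0.470
outer loop
vertex -1.859 2.669 -0.819
vertex -1.851 3.28 -0.951
vertex -2.63 2.976 0.561
endloop
endfacet
facet normal 0.878 0.090 0.470
outer loop
vertex -2.63 2.976 0.561
vertex -1.851 3.28 -0.951
vertex -2.622 3.587 0.429
endloop
endfacet
facet normal -0.479 0.191 0.857
outer loop
vertex -2.63 2.976 0.561
vertex -2.622 3.587 0.429
vertex -3.195 3.223 0.19
endloop
endfacet
facet normal 0.478 -0.191 -0.858
outer loop
vertex -1.851 3.28 -0.951
vertex -2.425 2.917 -1.19
vertex -2.275 3.617 -1.262
endloop
endfacet
facet normal 0.557 0.820 0.129
outer loop
vertex -1.851 3.28 -0.951
vertex -2.275 3.617 -1.262
vertex -2.622 3.587 0.429
endloop
endfacet
facet normal 0.557 0.820 0.129
outer loop
vertex -2.622 3.587 0.429
vertex -2.275 3.617 -1.262
vertex -3.046 3.924 0.118
endloop
endfacet
facet normal -0.478 0.190 0.858
outer loop
vertex -2.622 3.587 0.429
vertex -3.046 3.924 0.118
vertex -3.195 3.223 0.19
endloop
endfacet
facet normal 0.478 -0.191 -0.858
outer loop
vertex -2.275 3.617 -1.262
vertex -2.425 2.917 -1.19
vertex -2.812 3.427 -1.519
endloop
endfacet
facet normal -0.182 0.933 -0.309
outer loop
vertex -2.275 3.617 -1.262
vertex -2.812 3.427 -1.519
vertex -3.046 3.924 0.118
endloop
endfacet
facet normal -0.184 0.933 -0.310
outer loop
vertex -3.046 3.924 0.118
vertex -2.812 3.427 -1.519
vertex -3.582 3.733 -0.14
endloop
endfacet
facet normal -0.480 0.190 0.856
outer loop
vertex -3.046 3.924 0.118
vertex -3.582 3.733 -0.14
vertex -3.195 3.223 0.19
endloop
endfacet
facet normal 0.479 -0.189 -0.857
outer loop
vertex -2.812 3.427 -1.519
vertex -2.425 2.917 -1.19
vertex -3.057 2.852 -1.529
endloop
endfacet
facet normal -0.785 0.344 -0.515
outer loop
vertex -2.812 3.427 -1.519
vertex -3.057 2.852 -1.529
vertex -3.582 3.733 -0.14
endloop
endfacet
facet normal -0.786 0.343 -0.515
outer loop
vertex -3.582 3.733 -0.14
vertex -3.057 2.852 -1.529
vertex -3.827 3.159 -0.149
endloop
endfacet
facet normal -0.479 0.191 0.857
outer loop
vertex -3.582 3.733 -0.14
vertex -3.827 3.159 -0.149
vertex -3.195 3.223 0.19
endloop
endfacet
facet normal 0.479 -0.190 -0.857
outer loop
vertex -3.057 2.852 -1.529
vertex -2.425 2.917 -1.19
vertex -2.826 2.326 -1.283
endloop
endfacet
facet normal -0.797 -0.505 -0.332
outer loop
vertex -3.057 2.852 -1.529
vertex -2.826 2.326 -1.283
vertex -3.827 3.159 -0.149
endloop
endfacet
facet normal -0.797 -0.504 -0.333
outer loop
vertex -3.827 3.159 -0.149
vertex -2.826 2.326 -1.283
vertex -3.597 2.633 0.097
endloop
endfacet
facet normal -0.479 0.191 0.857
outer loop
vertex -3.827 3.159 -0.149
vertex -3.597 2.633 0.097
vertex -3.195 3.223 0.19
endloop
endfacet
facet normal 0.479 -0.190 -0.857
outer loop
vertex -2.826 2.326 -1.283
vertex -2.425 2.917 -1.19
vertex -2.293 2.245 -0.967
endloop
endfacet
facet normal -0.207 -0.973 0.101
outer loop
vertex -2.826 2.326 -1.283
vertex -2.293 2.245 -0.967
vertex -3.597 2.633 0.097
endloop
endfacet
facet normal -0.207 -0.973 0.101
outer loop
vertex -3.597 2.633 0.097
vertex -2.293 2.245 -0.967
vertex -3.064 2.552 0.413
endloop
endfacet
facet normal -0.479 0.191 0.857
outer loop
vertex -3.597 2.633 0.097
vertex -3.064 2.552 0.413
vertex -3.195 3.223 0.19
endloop
endfacet
facet normal 0.478 -0.190 -0.857
outer loop
vertex -2.293 2.245 -0.967
vertex -2.425 2.917 -1.19
vertex -1.859 2.669 -0.819
endloop
endfacet
facet normal 0.537 -0.709 0.458
outer loop
vertex -2.293 2.245 -0.967
vertex -1.859 2.669 -0.819
vertex -3.064 2.552 0.413
endloop
endfacet
facet normal 0.537 -0.709 0.458
outer loop
vertex -3.064 2.552 0.413
vertex -1.859 2.669 -0.819
vertex -2.63 2.976 0.561
endloop
endfacet
facet normal -0.479 0.191 0.857
outer loop
vertex -3.064 2.552 0.413
vertex -2.63 2.976 0.561
vertex -3.195 3.223 0.19
endloop
endfacet
facet normal -0.693 -0.232 0.683
outer loop
vertex 2.774 -3.204 -2.029
vertex 2.17 -2.615 -2.442
vertex 2.317 -4.245 -2.847
endloop
endfacet
facet normal 0.643 -0.628 0.440
outer loop
vertex 3.69 -3.785 -4.198
vertex 2.774 -3.204 -2.029
vertex 2.317 -4.245 -2.847
endloop
endfacet
facet normal -0.693 -0.232 0.682
outer loop
vertex 2.317 -4.245 -2.847
vertex 2.17 -2.615 -2.442
vertex 1.713 -3.655 -3.26
endloop
endfacet
facet normal -0.326 -0.743 -0.584
outer loop
vertex 1.713 -3.655 -3.26
vertex 3.69 -3.785 -4.198
vertex 2.317 -4.245 -2.847
endloop
endfacet
facet normal 0.326 0.743 0.584
outer loop
vertex 2.774 -3.204 -2.029
vertex 3.543 -2.155 -3.793
vertex 2.17 -2.615 -2.442
endloop
endfacet
facet normal 0.642 -0.628 0.439
outer loop
vertex 4.147 -2.745 -3.38
vertex 2.774 -3.204 -2.029
vertex 3.69 -3.785 -4.198
endloop
endfacet
facet normal 0.326 0.743 0.584
outer loop
vertex 4.147 -2.745 -3.38
vertex 3.543 -2.155 -3.793
vertex 2.774 -3.204 -2.029
endloop
endfacet
facet normal -0.643 0.628 -0.439
outer loop
vertex 2.17 -2.615 -2.442
vertex 3.543 -2.155 -3.793
vertex 1.713 -3.655 -3.26
endloop
endfacet
facet normal -0.326 -0.744 -0.584
outer loop
vertex 3.086 -3.196 -4.611
vertex 3.69 -3.785 -4.198
vertex 1.713 -3.655 -3.26
endloop
endfacet
facet normal -0.642 0.628 -0.440
outer loop
vertex 1.713 -3.655 -3.26
vertex 3.543 -2.155 -3.793
vertex 3.086 -3.196 -4.611
endloop
endfacet
facet normal 0.693 0.232 -0.682
outer loop
vertex 3.086 -3.196 -4.611
vertex 4.147 -2.745 -3.38
vertex 3.69 -3.785 -4.198
endloop
endfacet
facet normal 0.693 0.232 -0.682
outer loop
vertex 3.543 -2.155 -3.793
vertex 4.147 -2.745 -3.38
vertex 3.086 -3.196 -4.611
endloop
endfacet

endsolid


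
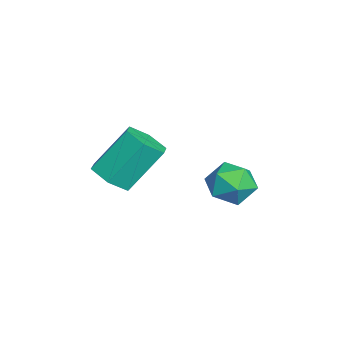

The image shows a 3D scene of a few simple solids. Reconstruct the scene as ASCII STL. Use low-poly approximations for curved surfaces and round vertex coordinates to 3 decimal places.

solid 
facet normal -0.943 0.126 0.308
outer loop
vertex -0.062 3.325 1.513
vertex -0.341 2.453 1.017
vertex -0.023 2.41 2.008
endloop
endfacet
facet normal -0.482 0.401 0.779
outer loop
vertex -0.062 3.325 1.513
vertex -0.023 2.41 2.008
vertex 0.747 3.1 2.129
endloop
endfacet
facet normal -0.089 0.892 0.443
outer loop
vertex -0.062 3.325 1.513
vertex 0.747 3.1 2.129
vertex 0.905 3.57 1.213
endloop
endfacet
facet normal -0.307 0.922 -0.236
outer loop
vertex -0.062 3.325 1.513
vertex 0.905 3.57 1.213
vertex 0.232 3.17 0.526
endloop
endfacet
facet normal -0.835 0.449 -0.319
outer loop
vertex -0.062 3.325 1.513
vertex 0.232 3.17 0.526
vertex -0.341 2.453 1.017
endloop
endfacet
facet normal -0.046 -0.123 0.991
outer loop
vertex 0.747 3.1 2.129
vertex -0.023 2.41 2.008
vertex 0.968 2.09 2.014
endloop
endfacet
facet normal -0.791 -0.567 0.229
outer loop
vertex -0.023 2.41 2.008
vertex -0.341 2.453 1.017
vertex 0.295 1.69 1.327
endloop
endfacet
facet normal -0.617 -0.045 -0.786
outer loop
vertex -0.341 2.453 1.017
vertex 0.232 3.17 0.526
vertex 0.453 2.16 0.411
endloop
endfacet
facet normal 0.237 0.721 -0.652
outer loop
vertex 0.232 3.17 0.526
vertex 0.905 3.57 1.213
vertex 1.223 2.85 0.532
endloop
endfacet
facet normal 0.589 0.673 0.447
outer loop
vertex 0.905 3.57 1.213
vertex 0.747 3.1 2.129
vertex 1.541 2.807 1.523
endloop
endfacet
facet normal 0.307 -0.922 0.236
outer loop
vertex 1.262 1.935 1.027
vertex 0.968 2.09 2.014
vertex 0.295 1.69 1.327
endloop
endfacet
facet normal 0.089 -0.892 -0.443
outer loop
vertex 1.262 1.935 1.027
vertex 0.295 1.69 1.327
vertex 0.453 2.16 0.411
endloop
endfacet
facet normal 0.482 -0.401 -0.779
outer loop
vertex 1.262 1.935 1.027
vertex 0.453 2.16 0.411
vertex 1.223 2.85 0.532
endloop
endfacet
facet normal 0.943 -0.126 -0.308
outer loop
vertex 1.262 1.935 1.027
vertex 1.223 2.85 0.532
vertex 1.541 2.807 1.523
endloop
endfacet
facet normal 0.835 -0.449 0.319
outer loop
vertex 1.262 1.935 1.027
vertex 1.541 2.807 1.523
vertex 0.968 2.09 2.014
endloop
endfacet
facet normal -0.237 -0.721 0.652
outer loop
vertex 0.295 1.69 1.327
vertex 0.968 2.09 2.014
vertex -0.023 2.41 2.008
endloop
endfacet
facet normal -0.589 -0.673 -0.447
outer loop
vertex 0.453 2.16 0.411
vertex 0.295 1.69 1.327
vertex -0.341 2.453 1.017
endloop
endfacet
facet normal 0.046 0.123 -0.991
outer loop
vertex 1.223 2.85 0.532
vertex 0.453 2.16 0.411
vertex 0.232 3.17 0.526
endloop
endfacet
facet normal 0.791 0.567 -0.229
outer loop
vertex 1.541 2.807 1.523
vertex 1.223 2.85 0.532
vertex 0.905 3.57 1.213
endloop
endfacet
facet normal 0.617 0.045 0.786
outer loop
vertex 0.968 2.09 2.014
vertex 1.541 2.807 1.523
vertex 0.747 3.1 2.129
endloop
endfacet
facet normal 0.194 -0.594 -0.781
outer loop
vertex 3.254 -1.008 2.633
vertex 2.62 -1.594 2.921
vertex 2.393 -0.921 2.353
endloop
endfacet
facet normal 0.257 0.799 -0.543
outer loop
vertex 3.254 -1.008 2.633
vertex 2.393 -0.921 2.353
vertex 2.854 0.22 4.251
endloop
endfacet
facet normal 0.258 0.799 -0.543
outer loop
vertex 2.854 0.22 4.251
vertex 2.393 -0.921 2.353
vertex 1.992 0.308 3.971
endloop
endfacet
facet normal -0.193 0.593 0.782
outer loop
vertex 2.854 0.22 4.251
vertex 1.992 0.308 3.971
vertex 2.22 -0.366 4.539
endloop
endfacet
facet normal 0.193 -0.594 -0.781
outer loop
vertex 2.393 -0.921 2.353
vertex 2.62 -1.594 2.921
vertex 1.759 -1.506 2.641
endloop
endfacet
facet normal -0.690 0.483 -0.538
outer loop
vertex 2.393 -0.921 2.353
vertex 1.759 -1.506 2.641
vertex 1.992 0.308 3.971
endloop
endfacet
facet normal -0.691 0.483 -0.538
outer loop
vertex 1.992 0.308 3.971
vertex 1.759 -1.506 2.641
vertex 1.358 -0.278 4.259
endloop
endfacet
facet normal -0.193 0.593 0.782
outer loop
vertex 1.992 0.308 3.971
vertex 1.358 -0.278 4.259
vertex 2.22 -0.366 4.539
endloop
endfacet
facet normal 0.193 -0.593 -0.781
outer loop
vertex 1.759 -1.506 2.641
vertex 2.62 -1.594 2.921
vertex 1.986 -2.18 3.209
endloop
endfacet
facet normal -0.949 -0.316 0.005
outer loop
vertex 1.759 -1.506 2.641
vertex 1.986 -2.18 3.209
vertex 1.358 -0.278 4.259
endloop
endfacet
facet normal -0.949 -0.316 0.006
outer loop
vertex 1.358 -0.278 4.259
vertex 1.986 -2.18 3.209
vertex 1.586 -0.952 4.827
endloop
endfacet
facet normal -0.193 0.593 0.782
outer loop
vertex 1.358 -0.278 4.259
vertex 1.586 -0.952 4.827
vertex 2.22 -0.366 4.539
endloop
endfacet
facet normal 0.193 -0.593 -0.782
outer loop
vertex 1.986 -2.18 3.209
vertex 2.62 -1.594 2.921
vertex 2.848 -2.268 3.489
endloop
endfacet
facet normal -0.258 -0.799 0.543
outer loop
vertex 1.986 -2.18 3.209
vertex 2.848 -2.268 3.489
vertex 1.586 -0.952 4.827
endloop
endfacet
facet normal -0.257 -0.799 0.543
outer loop
vertex 1.586 -0.952 4.827
vertex 2.848 -2.268 3.489
vertex 2.447 -1.039 5.107
endloop
endfacet
facet normal -0.194 0.594 0.781
outer loop
vertex 1.586 -0.952 4.827
vertex 2.447 -1.039 5.107
vertex 2.22 -0.366 4.539
endloop
endfacet
facet normal 0.193 -0.593 -0.782
outer loop
vertex 2.848 -2.268 3.489
vertex 2.62 -1.594 2.921
vertex 3.482 -1.682 3.201
endloop
endfacet
facet normal 0.691 -0.483 0.538
outer loop
vertex 2.848 -2.268 3.489
vertex 3.482 -1.682 3.201
vertex 2.447 -1.039 5.107
endloop
endfacet
facet normal 0.690 -0.483 0.538
outer loop
vertex 2.447 -1.039 5.107
vertex 3.482 -1.682 3.201
vertex 3.081 -0.454 4.819
endloop
endfacet
facet normal -0.193 0.594 0.781
outer loop
vertex 2.447 -1.039 5.107
vertex 3.081 -0.454 4.819
vertex 2.22 -0.366 4.539
endloop
endfacet
facet normal 0.193 -0.593 -0.782
outer loop
vertex 3.482 -1.682 3.201
vertex 2.62 -1.594 2.921
vertex 3.254 -1.008 2.633
endloop
endfacet
facet normal 0.949 0.317 -0.005
outer loop
vertex 3.482 -1.682 3.201
vertex 3.254 -1.008 2.633
vertex 3.081 -0.454 4.819
endloop
endfacet
facet normal 0.949 0.315 -0.005
outer loop
vertex 3.081 -0.454 4.819
vertex 3.254 -1.008 2.633
vertex 2.854 0.22 4.251
endloop
endfacet
facet normal -0.193 0.593 0.781
outer loop
vertex 3.081 -0.454 4.819
vertex 2.854 0.22 4.251
vertex 2.22 -0.366 4.539
endloop
endfacet

endsolid


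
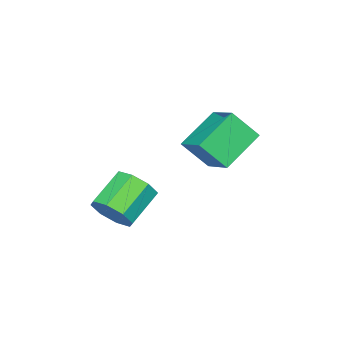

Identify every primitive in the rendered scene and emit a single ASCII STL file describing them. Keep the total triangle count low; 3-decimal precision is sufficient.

solid 
facet normal -0.879 0.040 0.475
outer loop
vertex -1.837 -0.885 1.173
vertex -2.462 0.08 -0.065
vertex -2.374 -2.353 0.301
endloop
endfacet
facet normal 0.370 -0.571 0.733
outer loop
vertex -0.458 -2.44 -0.735
vertex -1.837 -0.885 1.173
vertex -2.374 -2.353 0.301
endloop
endfacet
facet normal -0.879 0.040 0.475
outer loop
vertex -2.374 -2.353 0.301
vertex -2.462 0.08 -0.065
vertex -3.0 -1.388 -0.937
endloop
endfacet
facet normal -0.301 -0.820 -0.487
outer loop
vertex -3.0 -1.388 -0.937
vertex -0.458 -2.44 -0.735
vertex -2.374 -2.353 0.301
endloop
endfacet
facet normal 0.301 0.820 0.487
outer loop
vertex -1.837 -0.885 1.173
vertex -0.546 -0.007 -1.101
vertex -2.462 0.08 -0.065
endloop
endfacet
facet normal 0.370 -0.571 0.733
outer loop
vertex 0.08 -0.972 0.137
vertex -1.837 -0.885 1.173
vertex -0.458 -2.44 -0.735
endloop
endfacet
facet normal 0.301 0.820 0.487
outer loop
vertex 0.08 -0.972 0.137
vertex -0.546 -0.007 -1.101
vertex -1.837 -0.885 1.173
endloop
endfacet
facet normal -0.370 0.571 -0.733
outer loop
vertex -2.462 0.08 -0.065
vertex -0.546 -0.007 -1.101
vertex -3.0 -1.388 -0.937
endloop
endfacet
facet normal -0.301 -0.820 -0.487
outer loop
vertex -1.083 -1.475 -1.973
vertex -0.458 -2.44 -0.735
vertex -3.0 -1.388 -0.937
endloop
endfacet
facet normal -0.370 0.571 -0.733
outer loop
vertex -3.0 -1.388 -0.937
vertex -0.546 -0.007 -1.101
vertex -1.083 -1.475 -1.973
endloop
endfacet
facet normal 0.879 -0.040 -0.475
outer loop
vertex -1.083 -1.475 -1.973
vertex 0.08 -0.972 0.137
vertex -0.458 -2.44 -0.735
endloop
endfacet
facet normal 0.879 -0.039 -0.475
outer loop
vertex -0.546 -0.007 -1.101
vertex 0.08 -0.972 0.137
vertex -1.083 -1.475 -1.973
endloop
endfacet
facet normal 0.876 0.070 -0.477
outer loop
vertex 3.798 -3.343 -2.428
vertex 3.349 -2.764 -3.167
vertex 3.825 -2.565 -2.264
endloop
endfacet
facet normal 0.481 -0.197 0.854
outer loop
vertex 3.798 -3.343 -2.428
vertex 3.825 -2.565 -2.264
vertex 2.16 -3.475 -1.535
endloop
endfacet
facet normal 0.481 -0.197 0.854
outer loop
vertex 2.16 -3.475 -1.535
vertex 3.825 -2.565 -2.264
vertex 2.187 -2.697 -1.371
endloop
endfacet
facet normal -0.876 -0.070 0.478
outer loop
vertex 2.16 -3.475 -1.535
vertex 2.187 -2.697 -1.371
vertex 1.711 -2.896 -2.273
endloop
endfacet
facet normal 0.876 0.071 -0.477
outer loop
vertex 3.825 -2.565 -2.264
vertex 3.349 -2.764 -3.167
vertex 3.573 -1.903 -2.628
endloop
endfacet
facet normal 0.365 0.551 0.750
outer loop
vertex 3.825 -2.565 -2.264
vertex 3.573 -1.903 -2.628
vertex 2.187 -2.697 -1.371
endloop
endfacet
facet normal 0.365 0.551 0.750
outer loop
vertex 2.187 -2.697 -1.371
vertex 3.573 -1.903 -2.628
vertex 1.936 -2.035 -1.735
endloop
endfacet
facet normal -0.876 -0.070 0.478
outer loop
vertex 2.187 -2.697 -1.371
vertex 1.936 -2.035 -1.735
vertex 1.711 -2.896 -2.273
endloop
endfacet
facet normal 0.876 0.071 -0.478
outer loop
vertex 3.573 -1.903 -2.628
vertex 3.349 -2.764 -3.167
vertex 3.19 -1.746 -3.307
endloop
endfacet
facet normal 0.034 0.978 0.207
outer loop
vertex 3.573 -1.903 -2.628
vertex 3.19 -1.746 -3.307
vertex 1.936 -2.035 -1.735
endloop
endfacet
facet normal 0.034 0.978 0.207
outer loop
vertex 1.936 -2.035 -1.735
vertex 3.19 -1.746 -3.307
vertex 1.552 -1.878 -2.414
endloop
endfacet
facet normal -0.875 -0.070 0.479
outer loop
vertex 1.936 -2.035 -1.735
vertex 1.552 -1.878 -2.414
vertex 1.711 -2.896 -2.273
endloop
endfacet
facet normal 0.876 0.071 -0.477
outer loop
vertex 3.19 -1.746 -3.307
vertex 3.349 -2.764 -3.167
vertex 2.9 -2.185 -3.905
endloop
endfacet
facet normal -0.316 0.831 -0.457
outer loop
vertex 3.19 -1.746 -3.307
vertex 2.9 -2.185 -3.905
vertex 1.552 -1.878 -2.414
endloop
endfacet
facet normal -0.316 0.831 -0.457
outer loop
vertex 1.552 -1.878 -2.414
vertex 2.9 -2.185 -3.905
vertex 1.262 -2.317 -3.012
endloop
endfacet
facet normal -0.876 -0.071 0.477
outer loop
vertex 1.552 -1.878 -2.414
vertex 1.262 -2.317 -3.012
vertex 1.711 -2.896 -2.273
endloop
endfacet
facet normal 0.876 0.070 -0.478
outer loop
vertex 2.9 -2.185 -3.905
vertex 3.349 -2.764 -3.167
vertex 2.873 -2.963 -4.069
endloop
endfacet
facet normal -0.481 0.197 -0.854
outer loop
vertex 2.9 -2.185 -3.905
vertex 2.873 -2.963 -4.069
vertex 1.262 -2.317 -3.012
endloop
endfacet
facet normal -0.481 0.197 -0.854
outer loop
vertex 1.262 -2.317 -3.012
vertex 2.873 -2.963 -4.069
vertex 1.235 -3.095 -3.176
endloop
endfacet
facet normal -0.876 -0.070 0.477
outer loop
vertex 1.262 -2.317 -3.012
vertex 1.235 -3.095 -3.176
vertex 1.711 -2.896 -2.273
endloop
endfacet
facet normal 0.876 0.070 -0.478
outer loop
vertex 2.873 -2.963 -4.069
vertex 3.349 -2.764 -3.167
vertex 3.124 -3.625 -3.705
endloop
endfacet
facet normal -0.365 -0.551 -0.751
outer loop
vertex 2.873 -2.963 -4.069
vertex 3.124 -3.625 -3.705
vertex 1.235 -3.095 -3.176
endloop
endfacet
facet normal -0.365 -0.551 -0.750
outer loop
vertex 1.235 -3.095 -3.176
vertex 3.124 -3.625 -3.705
vertex 1.487 -3.757 -2.812
endloop
endfacet
facet normal -0.876 -0.071 0.477
outer loop
vertex 1.235 -3.095 -3.176
vertex 1.487 -3.757 -2.812
vertex 1.711 -2.896 -2.273
endloop
endfacet
facet normal 0.875 0.070 -0.479
outer loop
vertex 3.124 -3.625 -3.705
vertex 3.349 -2.764 -3.167
vertex 3.508 -3.782 -3.026
endloop
endfacet
facet normal -0.034 -0.978 -0.207
outer loop
vertex 3.124 -3.625 -3.705
vertex 3.508 -3.782 -3.026
vertex 1.487 -3.757 -2.812
endloop
endfacet
facet normal -0.034 -0.978 -0.207
outer loop
vertex 1.487 -3.757 -2.812
vertex 3.508 -3.782 -3.026
vertex 1.87 -3.914 -2.133
endloop
endfacet
facet normal -0.876 -0.071 0.478
outer loop
vertex 1.487 -3.757 -2.812
vertex 1.87 -3.914 -2.133
vertex 1.711 -2.896 -2.273
endloop
endfacet
facet normal 0.876 0.071 -0.477
outer loop
vertex 3.508 -3.782 -3.026
vertex 3.349 -2.764 -3.167
vertex 3.798 -3.343 -2.428
endloop
endfacet
facet normal 0.316 -0.831 0.457
outer loop
vertex 3.508 -3.782 -3.026
vertex 3.798 -3.343 -2.428
vertex 1.87 -3.914 -2.133
endloop
endfacet
facet normal 0.316 -0.831 0.457
outer loop
vertex 1.87 -3.914 -2.133
vertex 3.798 -3.343 -2.428
vertex 2.16 -3.475 -1.535
endloop
endfacet
facet normal -0.876 -0.071 0.477
outer loop
vertex 1.87 -3.914 -2.133
vertex 2.16 -3.475 -1.535
vertex 1.711 -2.896 -2.273
endloop
endfacet

endsolid


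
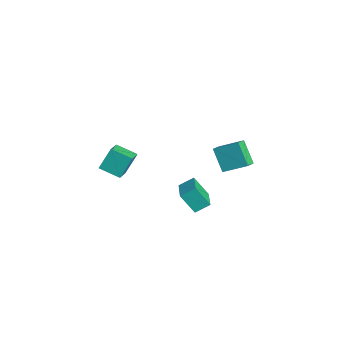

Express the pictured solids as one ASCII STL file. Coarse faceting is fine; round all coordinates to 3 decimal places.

solid 
facet normal -0.952 0.228 -0.205
outer loop
vertex -0.781 0.156 -3.782
vertex -0.683 1.099 -3.185
vertex -0.299 0.958 -5.129
endloop
endfacet
facet normal -0.087 -0.842 -0.532
outer loop
vertex 1.443 0.541 -4.755
vertex -0.781 0.156 -3.782
vertex -0.299 0.958 -5.129
endloop
endfacet
facet normal -0.952 0.228 -0.205
outer loop
vertex -0.299 0.958 -5.129
vertex -0.683 1.099 -3.185
vertex -0.201 1.901 -4.533
endloop
endfacet
facet normal 0.293 0.489 -0.822
outer loop
vertex -0.201 1.901 -4.533
vertex 1.443 0.541 -4.755
vertex -0.299 0.958 -5.129
endloop
endfacet
facet normal -0.293 -0.489 0.821
outer loop
vertex -0.781 0.156 -3.782
vertex 1.059 0.682 -2.811
vertex -0.683 1.099 -3.185
endloop
endfacet
facet normal -0.087 -0.842 -0.532
outer loop
vertex 0.961 -0.261 -3.407
vertex -0.781 0.156 -3.782
vertex 1.443 0.541 -4.755
endloop
endfacet
facet normal -0.294 -0.489 0.822
outer loop
vertex 0.961 -0.261 -3.407
vertex 1.059 0.682 -2.811
vertex -0.781 0.156 -3.782
endloop
endfacet
facet normal 0.087 0.842 0.532
outer loop
vertex -0.683 1.099 -3.185
vertex 1.059 0.682 -2.811
vertex -0.201 1.901 -4.533
endloop
endfacet
facet normal 0.294 0.489 -0.821
outer loop
vertex 1.541 1.484 -4.158
vertex 1.443 0.541 -4.755
vertex -0.201 1.901 -4.533
endloop
endfacet
facet normal 0.087 0.842 0.532
outer loop
vertex -0.201 1.901 -4.533
vertex 1.059 0.682 -2.811
vertex 1.541 1.484 -4.158
endloop
endfacet
facet normal 0.952 -0.228 0.204
outer loop
vertex 1.541 1.484 -4.158
vertex 0.961 -0.261 -3.407
vertex 1.443 0.541 -4.755
endloop
endfacet
facet normal 0.952 -0.228 0.205
outer loop
vertex 1.059 0.682 -2.811
vertex 0.961 -0.261 -3.407
vertex 1.541 1.484 -4.158
endloop
endfacet
facet normal -0.565 -0.746 0.352
outer loop
vertex 0.339 -4.344 1.274
vertex -0.788 -3.729 0.769
vertex 0.529 -5.154 -0.14
endloop
endfacet
facet normal 0.817 -0.446 0.365
outer loop
vertex 1.348 -4.071 -0.649
vertex 0.339 -4.344 1.274
vertex 0.529 -5.154 -0.14
endloop
endfacet
facet normal -0.565 -0.746 0.351
outer loop
vertex 0.529 -5.154 -0.14
vertex -0.788 -3.729 0.769
vertex -0.598 -4.538 -0.644
endloop
endfacet
facet normal 0.116 -0.493 -0.862
outer loop
vertex -0.598 -4.538 -0.644
vertex 1.348 -4.071 -0.649
vertex 0.529 -5.154 -0.14
endloop
endfacet
facet normal -0.117 0.493 0.862
outer loop
vertex 0.339 -4.344 1.274
vertex 0.031 -2.646 0.26
vertex -0.788 -3.729 0.769
endloop
endfacet
facet normal 0.817 -0.446 0.365
outer loop
vertex 1.158 -3.262 0.764
vertex 0.339 -4.344 1.274
vertex 1.348 -4.071 -0.649
endloop
endfacet
facet normal -0.116 0.494 0.862
outer loop
vertex 1.158 -3.262 0.764
vertex 0.031 -2.646 0.26
vertex 0.339 -4.344 1.274
endloop
endfacet
facet normal -0.817 0.446 -0.365
outer loop
vertex -0.788 -3.729 0.769
vertex 0.031 -2.646 0.26
vertex -0.598 -4.538 -0.644
endloop
endfacet
facet normal 0.116 -0.494 -0.862
outer loop
vertex 0.221 -3.456 -1.154
vertex 1.348 -4.071 -0.649
vertex -0.598 -4.538 -0.644
endloop
endfacet
facet normal -0.817 0.446 -0.365
outer loop
vertex -0.598 -4.538 -0.644
vertex 0.031 -2.646 0.26
vertex 0.221 -3.456 -1.154
endloop
endfacet
facet normal 0.565 0.747 -0.351
outer loop
vertex 0.221 -3.456 -1.154
vertex 1.158 -3.262 0.764
vertex 1.348 -4.071 -0.649
endloop
endfacet
facet normal 0.565 0.746 -0.352
outer loop
vertex 0.031 -2.646 0.26
vertex 1.158 -3.262 0.764
vertex 0.221 -3.456 -1.154
endloop
endfacet
facet normal -0.576 -0.163 0.801
outer loop
vertex -2.172 2.769 -1.867
vertex -1.425 4.16 -1.046
vertex -2.88 3.377 -2.252
endloop
endfacet
facet normal -0.420 -0.781 -0.462
outer loop
vertex -1.815 3.68 -3.734
vertex -2.172 2.769 -1.867
vertex -2.88 3.377 -2.252
endloop
endfacet
facet normal -0.576 -0.164 0.801
outer loop
vertex -2.88 3.377 -2.252
vertex -1.425 4.16 -1.046
vertex -2.134 4.768 -1.431
endloop
endfacet
facet normal -0.702 0.602 -0.381
outer loop
vertex -2.134 4.768 -1.431
vertex -1.815 3.68 -3.734
vertex -2.88 3.377 -2.252
endloop
endfacet
facet normal 0.702 -0.602 0.381
outer loop
vertex -2.172 2.769 -1.867
vertex -0.36 4.463 -2.528
vertex -1.425 4.16 -1.046
endloop
endfacet
facet normal -0.420 -0.782 -0.462
outer loop
vertex -1.106 3.072 -3.349
vertex -2.172 2.769 -1.867
vertex -1.815 3.68 -3.734
endloop
endfacet
facet normal 0.702 -0.602 0.382
outer loop
vertex -1.106 3.072 -3.349
vertex -0.36 4.463 -2.528
vertex -2.172 2.769 -1.867
endloop
endfacet
facet normal 0.420 0.782 0.461
outer loop
vertex -1.425 4.16 -1.046
vertex -0.36 4.463 -2.528
vertex -2.134 4.768 -1.431
endloop
endfacet
facet normal -0.702 0.602 -0.382
outer loop
vertex -1.068 5.071 -2.913
vertex -1.815 3.68 -3.734
vertex -2.134 4.768 -1.431
endloop
endfacet
facet normal 0.420 0.781 0.462
outer loop
vertex -2.134 4.768 -1.431
vertex -0.36 4.463 -2.528
vertex -1.068 5.071 -2.913
endloop
endfacet
facet normal 0.576 0.164 -0.801
outer loop
vertex -1.068 5.071 -2.913
vertex -1.106 3.072 -3.349
vertex -1.815 3.68 -3.734
endloop
endfacet
facet normal 0.576 0.164 -0.801
outer loop
vertex -0.36 4.463 -2.528
vertex -1.106 3.072 -3.349
vertex -1.068 5.071 -2.913
endloop
endfacet

endsolid


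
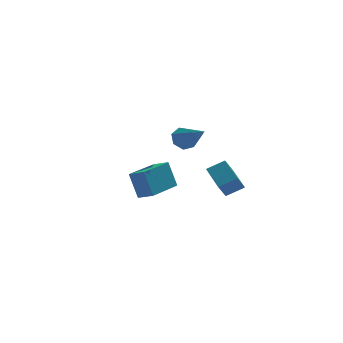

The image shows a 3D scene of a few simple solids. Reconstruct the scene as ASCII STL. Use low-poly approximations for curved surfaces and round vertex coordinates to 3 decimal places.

solid 
facet normal -0.674 0.658 -0.335
outer loop
vertex -5.045 -1.53 1.3
vertex -3.617 -0.074 1.285
vertex -4.71 -1.873 -0.047
endloop
endfacet
facet normal -0.700 -0.714 0.008
outer loop
vertex -4.143 -2.426 0.235
vertex -5.045 -1.53 1.3
vertex -4.71 -1.873 -0.047
endloop
endfacet
facet normal -0.674 0.658 -0.336
outer loop
vertex -4.71 -1.873 -0.047
vertex -3.617 -0.074 1.285
vertex -3.281 -0.417 -0.062
endloop
endfacet
facet normal 0.235 -0.240 -0.942
outer loop
vertex -3.281 -0.417 -0.062
vertex -4.143 -2.426 0.235
vertex -4.71 -1.873 -0.047
endloop
endfacet
facet normal -0.235 0.240 0.942
outer loop
vertex -5.045 -1.53 1.3
vertex -3.05 -0.627 1.567
vertex -3.617 -0.074 1.285
endloop
endfacet
facet normal -0.701 -0.714 0.007
outer loop
vertex -4.479 -2.083 1.582
vertex -5.045 -1.53 1.3
vertex -4.143 -2.426 0.235
endloop
endfacet
facet normal -0.235 0.240 0.942
outer loop
vertex -4.479 -2.083 1.582
vertex -3.05 -0.627 1.567
vertex -5.045 -1.53 1.3
endloop
endfacet
facet normal 0.700 0.714 -0.007
outer loop
vertex -3.617 -0.074 1.285
vertex -3.05 -0.627 1.567
vertex -3.281 -0.417 -0.062
endloop
endfacet
facet normal 0.235 -0.240 -0.942
outer loop
vertex -2.715 -0.97 0.22
vertex -4.143 -2.426 0.235
vertex -3.281 -0.417 -0.062
endloop
endfacet
facet normal 0.701 0.713 -0.007
outer loop
vertex -3.281 -0.417 -0.062
vertex -3.05 -0.627 1.567
vertex -2.715 -0.97 0.22
endloop
endfacet
facet normal 0.674 -0.658 0.336
outer loop
vertex -2.715 -0.97 0.22
vertex -4.479 -2.083 1.582
vertex -4.143 -2.426 0.235
endloop
endfacet
facet normal 0.674 -0.658 0.335
outer loop
vertex -3.05 -0.627 1.567
vertex -4.479 -2.083 1.582
vertex -2.715 -0.97 0.22
endloop
endfacet
facet normal -0.492 -0.318 0.810
outer loop
vertex -0.95 -4.882 1.899
vertex -1.098 -3.296 2.431
vertex -1.781 -4.801 1.426
endloop
endfacet
facet normal 0.088 -0.945 -0.316
outer loop
vertex -1.382 -4.544 0.769
vertex -0.95 -4.882 1.899
vertex -1.781 -4.801 1.426
endloop
endfacet
facet normal -0.492 -0.318 0.810
outer loop
vertex -1.781 -4.801 1.426
vertex -1.098 -3.296 2.431
vertex -1.929 -3.215 1.958
endloop
endfacet
facet normal -0.866 0.085 -0.493
outer loop
vertex -1.929 -3.215 1.958
vertex -1.382 -4.544 0.769
vertex -1.781 -4.801 1.426
endloop
endfacet
facet normal 0.866 -0.085 0.493
outer loop
vertex -0.95 -4.882 1.899
vertex -0.699 -3.039 1.774
vertex -1.098 -3.296 2.431
endloop
endfacet
facet normal 0.088 -0.945 -0.316
outer loop
vertex -0.551 -4.625 1.242
vertex -0.95 -4.882 1.899
vertex -1.382 -4.544 0.769
endloop
endfacet
facet normal 0.866 -0.085 0.493
outer loop
vertex -0.551 -4.625 1.242
vertex -0.699 -3.039 1.774
vertex -0.95 -4.882 1.899
endloop
endfacet
facet normal -0.088 0.945 0.316
outer loop
vertex -1.098 -3.296 2.431
vertex -0.699 -3.039 1.774
vertex -1.929 -3.215 1.958
endloop
endfacet
facet normal -0.866 0.085 -0.493
outer loop
vertex -1.53 -2.958 1.301
vertex -1.382 -4.544 0.769
vertex -1.929 -3.215 1.958
endloop
endfacet
facet normal -0.088 0.945 0.316
outer loop
vertex -1.929 -3.215 1.958
vertex -0.699 -3.039 1.774
vertex -1.53 -2.958 1.301
endloop
endfacet
facet normal 0.492 0.318 -0.810
outer loop
vertex -1.53 -2.958 1.301
vertex -0.551 -4.625 1.242
vertex -1.382 -4.544 0.769
endloop
endfacet
facet normal 0.492 0.318 -0.810
outer loop
vertex -0.699 -3.039 1.774
vertex -0.551 -4.625 1.242
vertex -1.53 -2.958 1.301
endloop
endfacet
facet normal -0.300 0.827 -0.476
outer loop
vertex -1.237 2.661 2.417
vertex -1.632 2.272 1.99
vertex -1.807 2.561 2.603
endloop
endfacet
facet normal 0.259 0.255 0.932
outer loop
vertex -1.237 2.661 2.417
vertex -1.807 2.561 2.603
vertex -1.048 0.668 2.91
endloop
endfacet
facet normal -0.301 0.827 -0.476
outer loop
vertex -1.807 2.561 2.603
vertex -1.632 2.272 1.99
vertex -2.245 2.243 2.327
endloop
endfacet
facet normal -0.500 -0.061 0.864
outer loop
vertex -1.807 2.561 2.603
vertex -2.245 2.243 2.327
vertex -1.048 0.668 2.91
endloop
endfacet
facet normal -0.300 0.827 -0.475
outer loop
vertex -2.245 2.243 2.327
vertex -1.632 2.272 1.99
vertex -2.221 1.947 1.797
endloop
endfacet
facet normal -0.813 -0.523 0.255
outer loop
vertex -2.245 2.243 2.327
vertex -2.221 1.947 1.797
vertex -1.048 0.668 2.91
endloop
endfacet
facet normal -0.301 0.827 -0.475
outer loop
vertex -2.221 1.947 1.797
vertex -1.632 2.272 1.99
vertex -1.754 1.896 1.412
endloop
endfacet
facet normal -0.443 -0.784 -0.434
outer loop
vertex -2.221 1.947 1.797
vertex -1.754 1.896 1.412
vertex -1.048 0.668 2.91
endloop
endfacet
facet normal -0.301 0.827 -0.475
outer loop
vertex -1.754 1.896 1.412
vertex -1.632 2.272 1.99
vertex -1.195 2.128 1.462
endloop
endfacet
facet normal 0.330 -0.648 -0.687
outer loop
vertex -1.754 1.896 1.412
vertex -1.195 2.128 1.462
vertex -1.048 0.668 2.91
endloop
endfacet
facet normal -0.302 0.826 -0.475
outer loop
vertex -1.195 2.128 1.462
vertex -1.632 2.272 1.99
vertex -0.965 2.469 1.909
endloop
endfacet
facet normal 0.925 -0.216 -0.312
outer loop
vertex -1.195 2.128 1.462
vertex -0.965 2.469 1.909
vertex -1.048 0.668 2.91
endloop
endfacet
facet normal -0.302 0.827 -0.474
outer loop
vertex -0.965 2.469 1.909
vertex -1.632 2.272 1.99
vertex -1.237 2.661 2.417
endloop
endfacet
facet normal 0.894 0.186 0.408
outer loop
vertex -0.965 2.469 1.909
vertex -1.237 2.661 2.417
vertex -1.048 0.668 2.91
endloop
endfacet

endsolid
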